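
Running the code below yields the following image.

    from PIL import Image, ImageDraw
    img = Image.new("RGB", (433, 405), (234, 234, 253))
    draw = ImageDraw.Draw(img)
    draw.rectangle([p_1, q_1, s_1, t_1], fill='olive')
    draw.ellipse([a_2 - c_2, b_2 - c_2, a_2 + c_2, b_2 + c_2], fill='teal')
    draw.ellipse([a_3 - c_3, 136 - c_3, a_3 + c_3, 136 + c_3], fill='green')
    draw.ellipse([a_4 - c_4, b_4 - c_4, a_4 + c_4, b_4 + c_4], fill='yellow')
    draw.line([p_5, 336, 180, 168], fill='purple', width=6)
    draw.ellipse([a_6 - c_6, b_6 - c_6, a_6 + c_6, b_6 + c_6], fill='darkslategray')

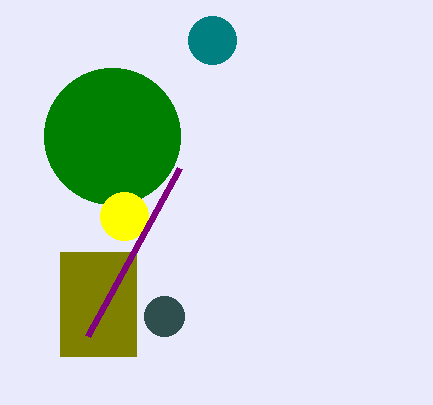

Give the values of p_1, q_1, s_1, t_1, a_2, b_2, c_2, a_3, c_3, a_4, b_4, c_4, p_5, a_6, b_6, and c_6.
p_1 = 60
q_1 = 252
s_1 = 136
t_1 = 356
a_2 = 212
b_2 = 40
c_2 = 24
a_3 = 112
c_3 = 68
a_4 = 124
b_4 = 216
c_4 = 24
p_5 = 88
a_6 = 164
b_6 = 316
c_6 = 20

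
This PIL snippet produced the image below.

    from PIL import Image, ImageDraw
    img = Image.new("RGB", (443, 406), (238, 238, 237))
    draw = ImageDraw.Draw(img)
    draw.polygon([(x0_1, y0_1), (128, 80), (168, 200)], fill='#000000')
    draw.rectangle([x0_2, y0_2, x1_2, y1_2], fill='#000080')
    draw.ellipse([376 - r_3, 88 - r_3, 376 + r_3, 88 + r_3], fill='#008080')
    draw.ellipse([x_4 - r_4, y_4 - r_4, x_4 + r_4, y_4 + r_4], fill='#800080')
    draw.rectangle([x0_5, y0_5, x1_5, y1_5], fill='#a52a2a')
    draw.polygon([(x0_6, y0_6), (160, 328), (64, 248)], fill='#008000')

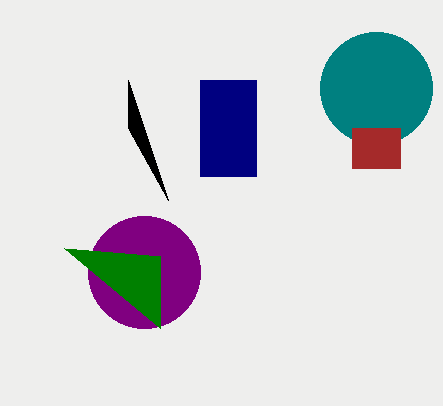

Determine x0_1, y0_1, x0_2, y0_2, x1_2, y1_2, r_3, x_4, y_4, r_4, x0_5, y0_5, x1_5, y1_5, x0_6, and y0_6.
x0_1 = 128, y0_1 = 128, x0_2 = 200, y0_2 = 80, x1_2 = 256, y1_2 = 176, r_3 = 56, x_4 = 144, y_4 = 272, r_4 = 56, x0_5 = 352, y0_5 = 128, x1_5 = 400, y1_5 = 168, x0_6 = 160, y0_6 = 256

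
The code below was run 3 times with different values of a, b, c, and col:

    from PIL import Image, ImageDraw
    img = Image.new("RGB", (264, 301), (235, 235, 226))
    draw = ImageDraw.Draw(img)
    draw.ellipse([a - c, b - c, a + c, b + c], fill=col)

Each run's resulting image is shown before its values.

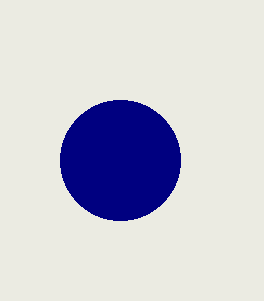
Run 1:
a = 120; b = 160; c = 60; col = 'navy'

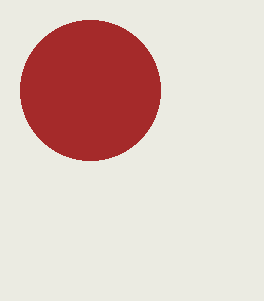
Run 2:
a = 90; b = 90; c = 70; col = 'brown'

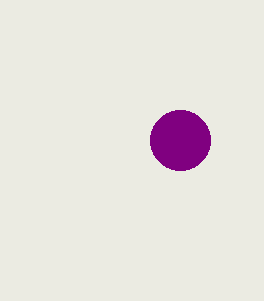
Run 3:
a = 180, b = 140, c = 30, col = 'purple'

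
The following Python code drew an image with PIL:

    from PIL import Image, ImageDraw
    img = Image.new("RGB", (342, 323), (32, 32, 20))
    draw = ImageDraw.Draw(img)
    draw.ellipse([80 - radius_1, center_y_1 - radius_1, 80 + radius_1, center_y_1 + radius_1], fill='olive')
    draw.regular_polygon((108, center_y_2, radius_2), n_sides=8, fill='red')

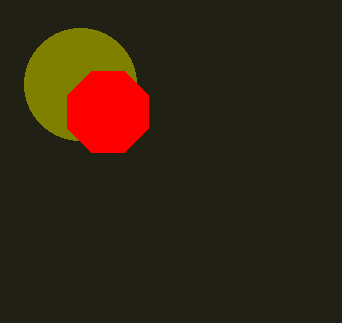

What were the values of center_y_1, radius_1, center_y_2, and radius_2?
center_y_1 = 84; radius_1 = 56; center_y_2 = 112; radius_2 = 44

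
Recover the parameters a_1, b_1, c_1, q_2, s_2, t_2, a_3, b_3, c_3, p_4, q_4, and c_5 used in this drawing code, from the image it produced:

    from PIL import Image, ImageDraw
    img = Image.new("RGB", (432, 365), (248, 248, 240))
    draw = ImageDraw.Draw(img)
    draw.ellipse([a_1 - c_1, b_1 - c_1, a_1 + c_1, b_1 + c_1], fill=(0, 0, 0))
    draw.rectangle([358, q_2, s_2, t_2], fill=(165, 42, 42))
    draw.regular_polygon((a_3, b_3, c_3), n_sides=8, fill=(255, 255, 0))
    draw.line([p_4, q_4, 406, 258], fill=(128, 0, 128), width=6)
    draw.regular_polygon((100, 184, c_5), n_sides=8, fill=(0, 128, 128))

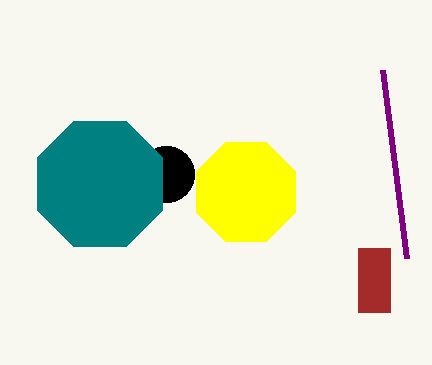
a_1 = 166; b_1 = 174; c_1 = 28; q_2 = 248; s_2 = 390; t_2 = 312; a_3 = 246; b_3 = 192; c_3 = 54; p_4 = 382; q_4 = 70; c_5 = 68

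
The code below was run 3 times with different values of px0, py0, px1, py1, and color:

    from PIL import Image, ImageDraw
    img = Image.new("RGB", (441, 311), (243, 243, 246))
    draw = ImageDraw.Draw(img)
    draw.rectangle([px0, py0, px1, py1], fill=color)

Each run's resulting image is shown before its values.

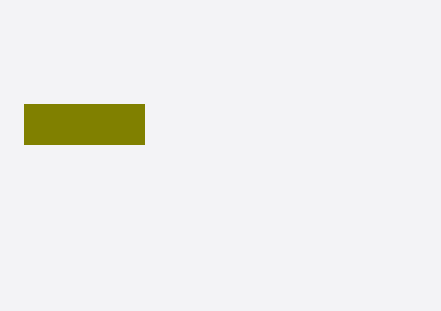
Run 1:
px0 = 24, py0 = 104, px1 = 144, py1 = 144, color = 'olive'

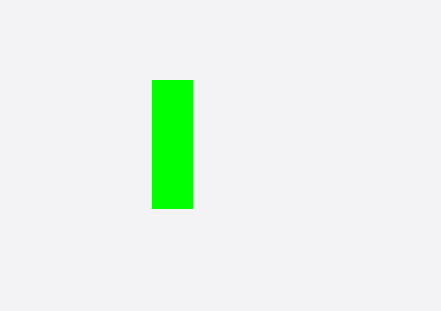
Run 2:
px0 = 152, py0 = 80, px1 = 192, py1 = 208, color = 'lime'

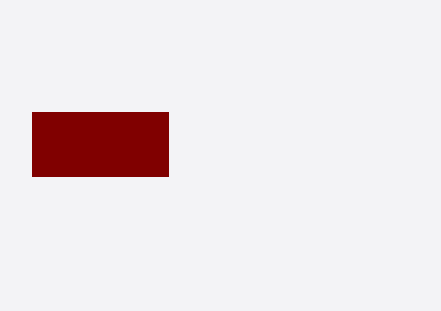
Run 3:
px0 = 32; py0 = 112; px1 = 168; py1 = 176; color = 'maroon'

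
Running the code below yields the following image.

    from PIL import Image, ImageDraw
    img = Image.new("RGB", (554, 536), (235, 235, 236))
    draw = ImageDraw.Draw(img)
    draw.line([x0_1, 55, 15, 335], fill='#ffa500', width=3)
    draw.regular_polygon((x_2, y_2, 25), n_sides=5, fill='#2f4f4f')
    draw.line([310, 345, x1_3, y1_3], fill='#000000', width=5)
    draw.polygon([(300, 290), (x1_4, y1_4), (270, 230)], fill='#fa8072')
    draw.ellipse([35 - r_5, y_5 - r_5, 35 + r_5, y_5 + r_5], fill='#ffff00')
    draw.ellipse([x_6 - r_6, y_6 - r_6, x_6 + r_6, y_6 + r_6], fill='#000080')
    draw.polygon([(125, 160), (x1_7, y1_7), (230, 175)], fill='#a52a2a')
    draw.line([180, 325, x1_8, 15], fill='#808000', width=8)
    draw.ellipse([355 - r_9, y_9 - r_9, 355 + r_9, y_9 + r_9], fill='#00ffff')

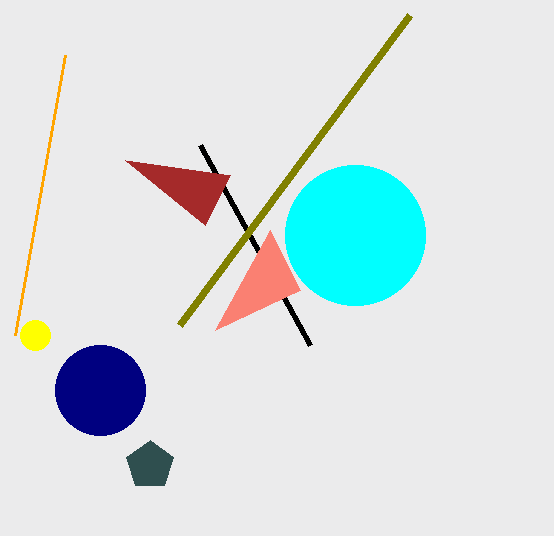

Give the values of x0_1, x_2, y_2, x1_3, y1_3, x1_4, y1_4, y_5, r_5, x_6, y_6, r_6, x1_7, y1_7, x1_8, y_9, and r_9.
x0_1 = 65, x_2 = 150, y_2 = 465, x1_3 = 200, y1_3 = 145, x1_4 = 215, y1_4 = 330, y_5 = 335, r_5 = 15, x_6 = 100, y_6 = 390, r_6 = 45, x1_7 = 205, y1_7 = 225, x1_8 = 410, y_9 = 235, r_9 = 70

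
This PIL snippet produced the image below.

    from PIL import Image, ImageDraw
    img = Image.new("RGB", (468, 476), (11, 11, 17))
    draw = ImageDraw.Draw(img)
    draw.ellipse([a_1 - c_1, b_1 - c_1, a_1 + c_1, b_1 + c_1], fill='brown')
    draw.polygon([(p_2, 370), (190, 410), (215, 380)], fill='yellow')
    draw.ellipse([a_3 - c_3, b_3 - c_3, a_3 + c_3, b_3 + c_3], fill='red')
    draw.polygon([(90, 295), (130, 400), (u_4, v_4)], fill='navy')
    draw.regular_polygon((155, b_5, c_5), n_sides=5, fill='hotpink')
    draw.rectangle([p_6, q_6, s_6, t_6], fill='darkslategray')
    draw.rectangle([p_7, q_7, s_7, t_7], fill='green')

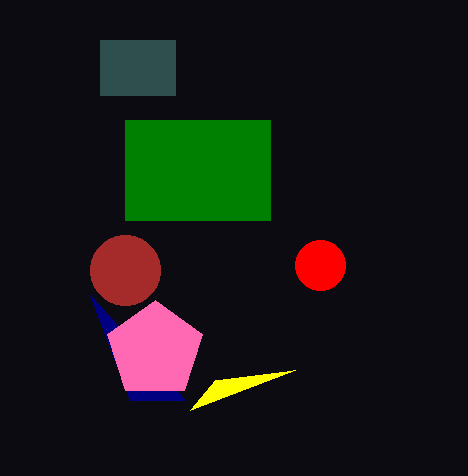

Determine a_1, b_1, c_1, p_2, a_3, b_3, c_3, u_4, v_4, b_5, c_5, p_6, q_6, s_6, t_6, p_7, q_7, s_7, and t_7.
a_1 = 125
b_1 = 270
c_1 = 35
p_2 = 295
a_3 = 320
b_3 = 265
c_3 = 25
u_4 = 185
v_4 = 400
b_5 = 350
c_5 = 50
p_6 = 100
q_6 = 40
s_6 = 175
t_6 = 95
p_7 = 125
q_7 = 120
s_7 = 270
t_7 = 220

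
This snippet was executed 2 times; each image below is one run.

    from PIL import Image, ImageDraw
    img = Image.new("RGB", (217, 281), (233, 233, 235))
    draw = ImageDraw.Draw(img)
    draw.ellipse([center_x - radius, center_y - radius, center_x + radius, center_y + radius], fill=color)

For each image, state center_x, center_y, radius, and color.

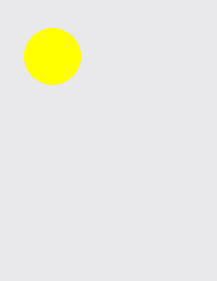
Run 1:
center_x = 52
center_y = 56
radius = 28
color = 'yellow'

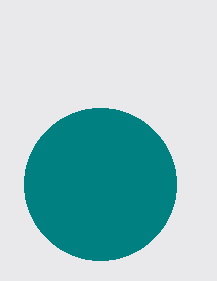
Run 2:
center_x = 100, center_y = 184, radius = 76, color = 'teal'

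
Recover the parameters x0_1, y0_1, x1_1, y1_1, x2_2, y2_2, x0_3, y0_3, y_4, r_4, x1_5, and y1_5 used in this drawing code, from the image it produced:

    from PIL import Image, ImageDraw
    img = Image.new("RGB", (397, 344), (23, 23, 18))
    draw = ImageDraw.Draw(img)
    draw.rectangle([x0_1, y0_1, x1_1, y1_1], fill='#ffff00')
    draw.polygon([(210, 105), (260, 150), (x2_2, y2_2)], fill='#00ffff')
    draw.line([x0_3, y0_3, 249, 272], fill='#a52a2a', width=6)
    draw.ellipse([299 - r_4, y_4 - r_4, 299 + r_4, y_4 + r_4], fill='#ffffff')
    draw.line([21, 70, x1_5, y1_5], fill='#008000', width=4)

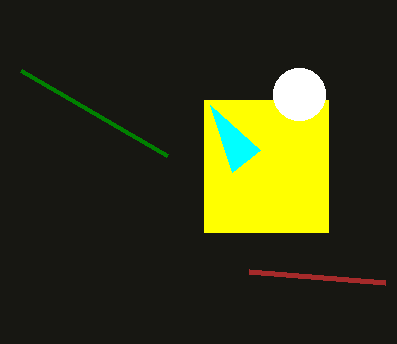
x0_1 = 204
y0_1 = 100
x1_1 = 328
y1_1 = 232
x2_2 = 232
y2_2 = 172
x0_3 = 385
y0_3 = 283
y_4 = 94
r_4 = 26
x1_5 = 167
y1_5 = 155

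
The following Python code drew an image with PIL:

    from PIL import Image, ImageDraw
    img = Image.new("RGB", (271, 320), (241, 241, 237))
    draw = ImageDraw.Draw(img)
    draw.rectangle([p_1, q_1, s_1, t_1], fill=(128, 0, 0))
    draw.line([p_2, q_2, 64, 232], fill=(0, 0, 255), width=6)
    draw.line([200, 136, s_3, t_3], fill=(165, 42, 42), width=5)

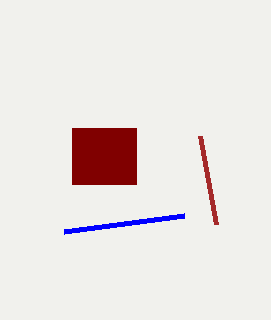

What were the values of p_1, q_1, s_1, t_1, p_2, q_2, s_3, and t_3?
p_1 = 72
q_1 = 128
s_1 = 136
t_1 = 184
p_2 = 184
q_2 = 216
s_3 = 216
t_3 = 224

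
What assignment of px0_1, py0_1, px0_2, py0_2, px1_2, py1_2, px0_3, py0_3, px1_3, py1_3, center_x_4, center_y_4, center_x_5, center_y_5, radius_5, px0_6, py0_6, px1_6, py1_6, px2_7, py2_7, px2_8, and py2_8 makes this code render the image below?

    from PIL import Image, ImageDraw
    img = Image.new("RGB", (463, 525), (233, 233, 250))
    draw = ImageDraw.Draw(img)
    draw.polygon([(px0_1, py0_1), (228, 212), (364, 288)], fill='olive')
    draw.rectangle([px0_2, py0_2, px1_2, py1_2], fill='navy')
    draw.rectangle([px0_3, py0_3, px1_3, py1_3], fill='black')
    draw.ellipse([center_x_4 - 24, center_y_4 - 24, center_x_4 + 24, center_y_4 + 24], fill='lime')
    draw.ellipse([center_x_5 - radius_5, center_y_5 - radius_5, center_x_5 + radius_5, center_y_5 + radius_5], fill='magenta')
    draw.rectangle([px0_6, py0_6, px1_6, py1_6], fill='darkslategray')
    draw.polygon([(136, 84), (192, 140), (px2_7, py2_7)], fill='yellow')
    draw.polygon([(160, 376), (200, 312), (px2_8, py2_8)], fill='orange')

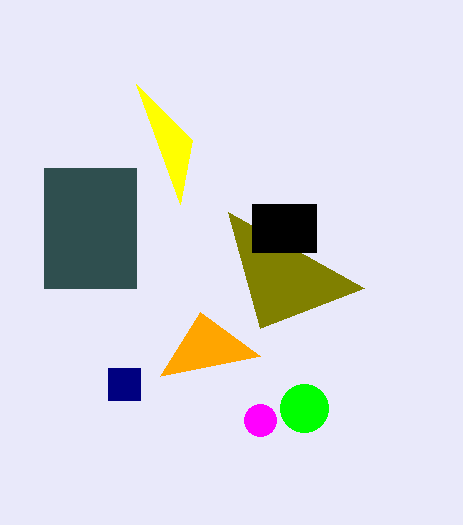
px0_1 = 260
py0_1 = 328
px0_2 = 108
py0_2 = 368
px1_2 = 140
py1_2 = 400
px0_3 = 252
py0_3 = 204
px1_3 = 316
py1_3 = 252
center_x_4 = 304
center_y_4 = 408
center_x_5 = 260
center_y_5 = 420
radius_5 = 16
px0_6 = 44
py0_6 = 168
px1_6 = 136
py1_6 = 288
px2_7 = 180
py2_7 = 204
px2_8 = 260
py2_8 = 356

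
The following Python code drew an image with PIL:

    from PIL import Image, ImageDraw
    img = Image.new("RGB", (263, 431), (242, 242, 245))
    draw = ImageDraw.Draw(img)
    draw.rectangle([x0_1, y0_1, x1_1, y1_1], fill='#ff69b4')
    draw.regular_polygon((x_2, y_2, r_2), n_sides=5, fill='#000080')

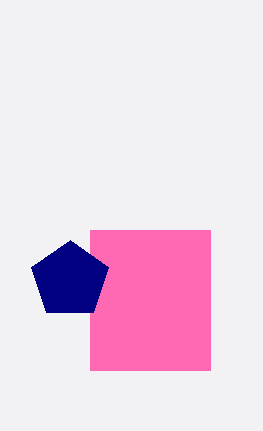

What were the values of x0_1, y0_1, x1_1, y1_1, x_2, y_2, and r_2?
x0_1 = 90; y0_1 = 230; x1_1 = 210; y1_1 = 370; x_2 = 70; y_2 = 280; r_2 = 40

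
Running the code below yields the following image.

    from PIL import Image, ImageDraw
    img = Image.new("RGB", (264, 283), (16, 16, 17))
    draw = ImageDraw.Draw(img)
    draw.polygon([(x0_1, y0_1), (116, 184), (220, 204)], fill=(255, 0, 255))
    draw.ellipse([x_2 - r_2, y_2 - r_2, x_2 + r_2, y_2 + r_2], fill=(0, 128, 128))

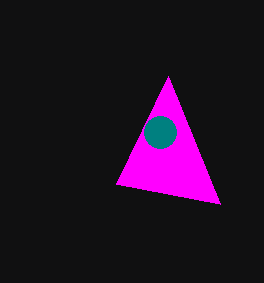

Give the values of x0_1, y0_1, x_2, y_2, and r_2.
x0_1 = 168; y0_1 = 76; x_2 = 160; y_2 = 132; r_2 = 16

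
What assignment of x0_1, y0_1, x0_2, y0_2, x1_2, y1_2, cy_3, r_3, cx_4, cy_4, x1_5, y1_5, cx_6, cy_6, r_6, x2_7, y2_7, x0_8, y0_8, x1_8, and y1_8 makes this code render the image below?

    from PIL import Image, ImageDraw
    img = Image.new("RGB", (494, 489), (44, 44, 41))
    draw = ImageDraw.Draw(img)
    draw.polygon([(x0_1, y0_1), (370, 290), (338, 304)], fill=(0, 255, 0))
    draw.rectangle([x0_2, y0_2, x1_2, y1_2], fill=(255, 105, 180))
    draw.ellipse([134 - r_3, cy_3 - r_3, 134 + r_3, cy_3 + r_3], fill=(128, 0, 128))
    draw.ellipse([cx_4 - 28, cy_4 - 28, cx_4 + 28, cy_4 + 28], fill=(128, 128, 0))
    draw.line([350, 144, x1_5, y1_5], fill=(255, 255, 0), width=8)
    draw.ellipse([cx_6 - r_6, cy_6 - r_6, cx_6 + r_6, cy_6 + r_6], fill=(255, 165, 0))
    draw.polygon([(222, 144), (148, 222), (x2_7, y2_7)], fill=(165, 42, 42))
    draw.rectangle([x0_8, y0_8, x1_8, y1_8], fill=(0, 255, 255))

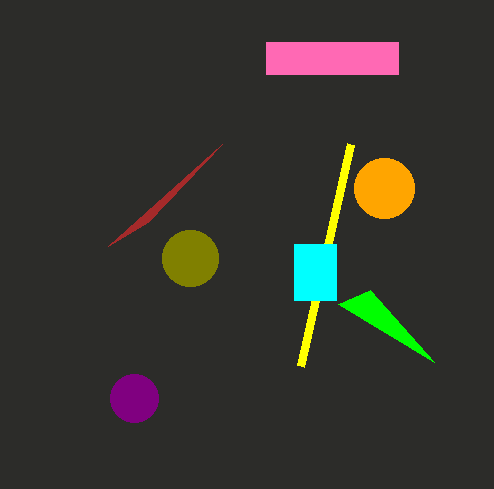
x0_1 = 434, y0_1 = 362, x0_2 = 266, y0_2 = 42, x1_2 = 398, y1_2 = 74, cy_3 = 398, r_3 = 24, cx_4 = 190, cy_4 = 258, x1_5 = 300, y1_5 = 366, cx_6 = 384, cy_6 = 188, r_6 = 30, x2_7 = 108, y2_7 = 246, x0_8 = 294, y0_8 = 244, x1_8 = 336, y1_8 = 300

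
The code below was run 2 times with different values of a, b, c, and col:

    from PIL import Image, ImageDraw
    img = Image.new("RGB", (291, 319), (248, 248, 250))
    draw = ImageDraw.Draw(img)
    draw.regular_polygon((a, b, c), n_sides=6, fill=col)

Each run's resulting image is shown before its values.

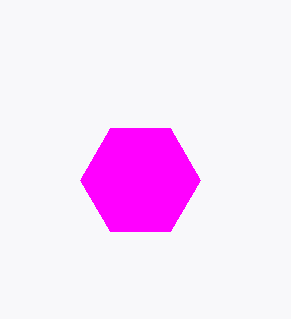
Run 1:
a = 140
b = 180
c = 60
col = 'magenta'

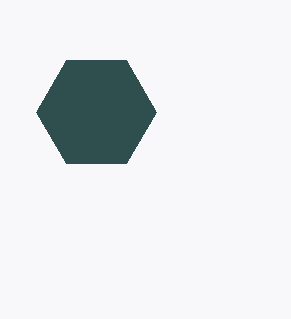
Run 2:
a = 96
b = 112
c = 60
col = 'darkslategray'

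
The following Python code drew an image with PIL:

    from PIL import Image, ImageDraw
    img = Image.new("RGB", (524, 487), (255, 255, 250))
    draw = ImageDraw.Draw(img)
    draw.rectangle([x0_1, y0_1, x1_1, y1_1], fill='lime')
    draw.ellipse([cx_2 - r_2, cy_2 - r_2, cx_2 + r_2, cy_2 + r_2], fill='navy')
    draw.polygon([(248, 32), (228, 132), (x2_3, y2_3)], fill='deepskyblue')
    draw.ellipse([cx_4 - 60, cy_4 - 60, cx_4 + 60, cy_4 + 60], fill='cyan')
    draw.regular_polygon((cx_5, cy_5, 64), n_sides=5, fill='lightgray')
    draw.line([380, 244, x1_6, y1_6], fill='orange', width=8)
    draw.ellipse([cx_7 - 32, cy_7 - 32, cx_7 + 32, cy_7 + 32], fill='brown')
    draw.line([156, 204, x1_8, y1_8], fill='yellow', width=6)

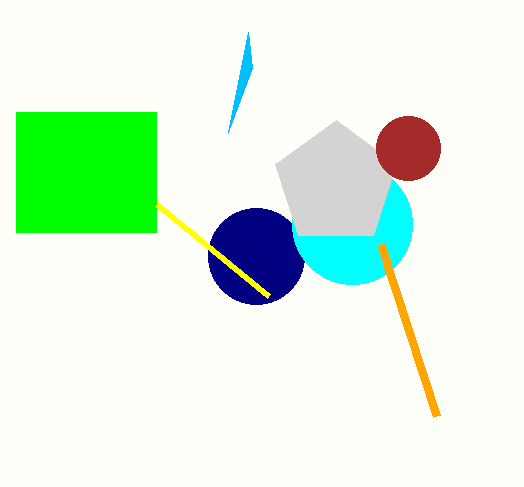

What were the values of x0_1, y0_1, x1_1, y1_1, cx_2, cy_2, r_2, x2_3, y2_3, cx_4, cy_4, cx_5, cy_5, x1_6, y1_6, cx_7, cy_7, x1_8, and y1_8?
x0_1 = 16; y0_1 = 112; x1_1 = 156; y1_1 = 232; cx_2 = 256; cy_2 = 256; r_2 = 48; x2_3 = 252; y2_3 = 68; cx_4 = 352; cy_4 = 224; cx_5 = 336; cy_5 = 184; x1_6 = 436; y1_6 = 416; cx_7 = 408; cy_7 = 148; x1_8 = 268; y1_8 = 296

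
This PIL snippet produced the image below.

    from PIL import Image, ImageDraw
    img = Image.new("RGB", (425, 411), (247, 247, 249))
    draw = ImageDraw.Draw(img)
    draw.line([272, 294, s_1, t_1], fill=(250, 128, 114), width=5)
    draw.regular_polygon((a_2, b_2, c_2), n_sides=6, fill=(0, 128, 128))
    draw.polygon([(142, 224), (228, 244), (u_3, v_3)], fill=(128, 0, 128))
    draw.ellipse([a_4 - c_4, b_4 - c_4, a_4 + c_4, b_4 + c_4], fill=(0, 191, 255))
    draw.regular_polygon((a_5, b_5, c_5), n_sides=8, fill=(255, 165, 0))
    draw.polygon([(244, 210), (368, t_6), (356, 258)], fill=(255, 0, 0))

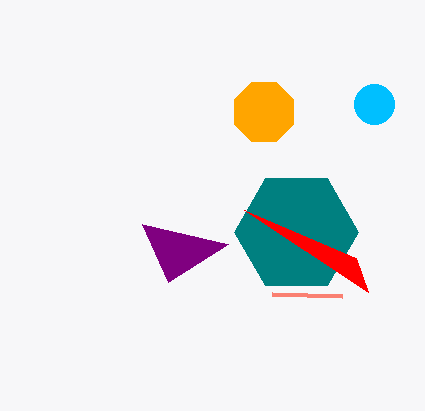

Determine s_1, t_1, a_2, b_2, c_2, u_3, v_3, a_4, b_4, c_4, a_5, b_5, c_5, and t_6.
s_1 = 342, t_1 = 296, a_2 = 296, b_2 = 232, c_2 = 62, u_3 = 168, v_3 = 282, a_4 = 374, b_4 = 104, c_4 = 20, a_5 = 264, b_5 = 112, c_5 = 32, t_6 = 292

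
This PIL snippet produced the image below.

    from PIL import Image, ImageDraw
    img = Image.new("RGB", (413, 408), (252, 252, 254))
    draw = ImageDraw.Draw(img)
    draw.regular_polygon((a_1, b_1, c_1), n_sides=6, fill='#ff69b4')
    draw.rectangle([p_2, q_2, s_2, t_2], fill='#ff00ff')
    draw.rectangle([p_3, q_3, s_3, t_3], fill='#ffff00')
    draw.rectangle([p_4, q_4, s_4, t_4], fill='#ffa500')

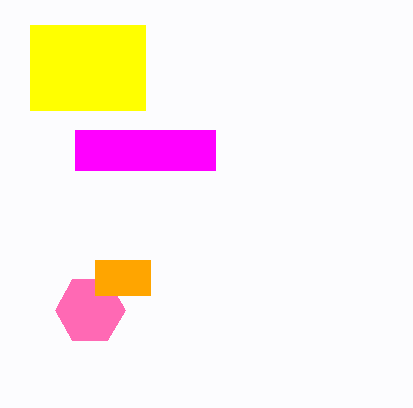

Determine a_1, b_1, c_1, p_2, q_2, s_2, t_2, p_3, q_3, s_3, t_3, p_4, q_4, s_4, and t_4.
a_1 = 90, b_1 = 310, c_1 = 35, p_2 = 75, q_2 = 130, s_2 = 215, t_2 = 170, p_3 = 30, q_3 = 25, s_3 = 145, t_3 = 110, p_4 = 95, q_4 = 260, s_4 = 150, t_4 = 295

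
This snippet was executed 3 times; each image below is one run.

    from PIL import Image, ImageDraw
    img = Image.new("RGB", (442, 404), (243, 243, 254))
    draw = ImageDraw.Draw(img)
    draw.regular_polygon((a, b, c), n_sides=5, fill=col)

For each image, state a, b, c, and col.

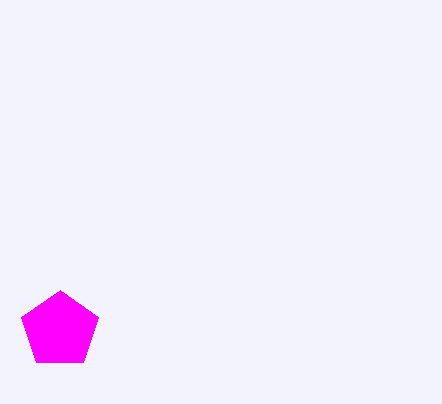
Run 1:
a = 60
b = 330
c = 40
col = 'magenta'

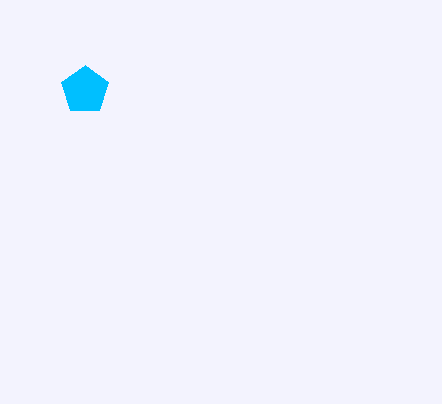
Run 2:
a = 85
b = 90
c = 25
col = 'deepskyblue'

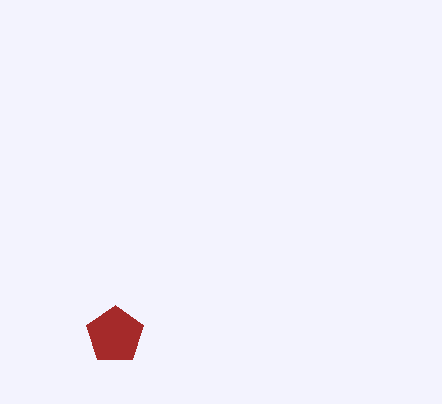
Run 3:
a = 115, b = 335, c = 30, col = 'brown'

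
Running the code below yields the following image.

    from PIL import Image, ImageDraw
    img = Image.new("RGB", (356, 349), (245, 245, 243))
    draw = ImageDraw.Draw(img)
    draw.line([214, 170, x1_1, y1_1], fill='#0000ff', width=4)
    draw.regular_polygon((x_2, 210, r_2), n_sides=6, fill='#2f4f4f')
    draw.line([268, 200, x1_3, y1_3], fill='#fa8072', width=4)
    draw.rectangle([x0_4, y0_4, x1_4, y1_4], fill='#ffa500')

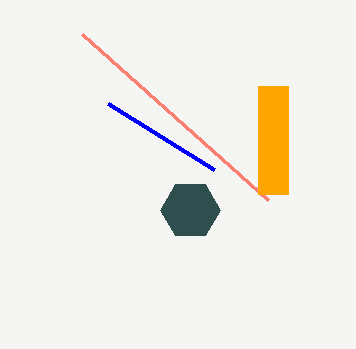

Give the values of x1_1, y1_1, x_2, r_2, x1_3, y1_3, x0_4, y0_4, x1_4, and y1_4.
x1_1 = 108; y1_1 = 104; x_2 = 190; r_2 = 30; x1_3 = 82; y1_3 = 34; x0_4 = 258; y0_4 = 86; x1_4 = 288; y1_4 = 194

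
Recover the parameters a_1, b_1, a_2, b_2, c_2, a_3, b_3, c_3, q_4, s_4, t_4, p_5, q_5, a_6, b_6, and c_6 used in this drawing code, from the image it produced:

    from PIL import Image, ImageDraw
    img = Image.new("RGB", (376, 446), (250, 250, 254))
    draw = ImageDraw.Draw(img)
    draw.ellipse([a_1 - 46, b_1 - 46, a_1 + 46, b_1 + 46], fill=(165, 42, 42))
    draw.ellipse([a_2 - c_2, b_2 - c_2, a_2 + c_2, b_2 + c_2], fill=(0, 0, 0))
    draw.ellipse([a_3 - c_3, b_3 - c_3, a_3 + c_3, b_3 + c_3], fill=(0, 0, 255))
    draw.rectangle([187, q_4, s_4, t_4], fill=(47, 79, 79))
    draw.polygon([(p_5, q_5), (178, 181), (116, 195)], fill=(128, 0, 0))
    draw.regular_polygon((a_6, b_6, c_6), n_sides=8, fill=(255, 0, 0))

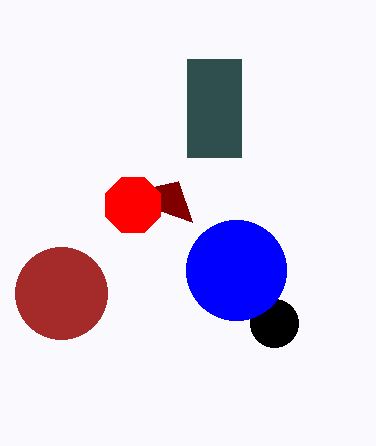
a_1 = 61
b_1 = 293
a_2 = 274
b_2 = 323
c_2 = 24
a_3 = 236
b_3 = 270
c_3 = 50
q_4 = 59
s_4 = 241
t_4 = 157
p_5 = 192
q_5 = 222
a_6 = 133
b_6 = 205
c_6 = 30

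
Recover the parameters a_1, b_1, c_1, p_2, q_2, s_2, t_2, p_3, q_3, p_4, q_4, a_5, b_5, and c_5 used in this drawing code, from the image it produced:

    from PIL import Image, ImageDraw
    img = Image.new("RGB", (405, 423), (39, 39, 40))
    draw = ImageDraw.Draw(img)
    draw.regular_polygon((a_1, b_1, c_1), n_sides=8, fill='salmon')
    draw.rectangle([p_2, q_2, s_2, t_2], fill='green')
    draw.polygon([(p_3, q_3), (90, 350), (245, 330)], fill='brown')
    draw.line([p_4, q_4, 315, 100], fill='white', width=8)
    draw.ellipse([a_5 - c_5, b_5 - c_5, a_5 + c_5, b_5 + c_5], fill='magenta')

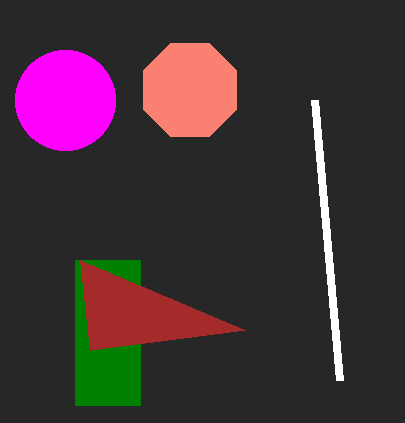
a_1 = 190; b_1 = 90; c_1 = 50; p_2 = 75; q_2 = 260; s_2 = 140; t_2 = 405; p_3 = 80; q_3 = 260; p_4 = 340; q_4 = 380; a_5 = 65; b_5 = 100; c_5 = 50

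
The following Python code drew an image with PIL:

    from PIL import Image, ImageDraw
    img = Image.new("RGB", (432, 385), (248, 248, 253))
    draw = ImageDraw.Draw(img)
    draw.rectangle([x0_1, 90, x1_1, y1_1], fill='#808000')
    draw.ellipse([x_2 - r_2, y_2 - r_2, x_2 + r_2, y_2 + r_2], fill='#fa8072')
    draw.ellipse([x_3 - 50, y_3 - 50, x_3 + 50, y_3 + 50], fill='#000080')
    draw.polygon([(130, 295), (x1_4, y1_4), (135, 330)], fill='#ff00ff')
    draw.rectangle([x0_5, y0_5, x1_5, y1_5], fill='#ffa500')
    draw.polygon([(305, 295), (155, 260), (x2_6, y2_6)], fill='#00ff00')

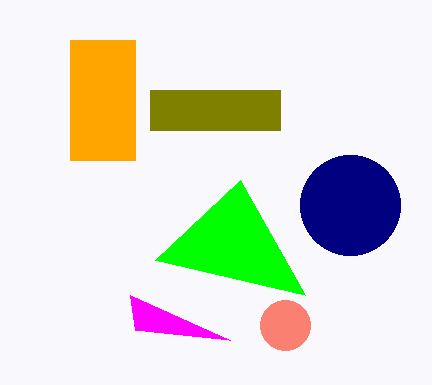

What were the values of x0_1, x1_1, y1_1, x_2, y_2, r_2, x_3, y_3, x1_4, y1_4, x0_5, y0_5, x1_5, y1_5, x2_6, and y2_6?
x0_1 = 150
x1_1 = 280
y1_1 = 130
x_2 = 285
y_2 = 325
r_2 = 25
x_3 = 350
y_3 = 205
x1_4 = 230
y1_4 = 340
x0_5 = 70
y0_5 = 40
x1_5 = 135
y1_5 = 160
x2_6 = 240
y2_6 = 180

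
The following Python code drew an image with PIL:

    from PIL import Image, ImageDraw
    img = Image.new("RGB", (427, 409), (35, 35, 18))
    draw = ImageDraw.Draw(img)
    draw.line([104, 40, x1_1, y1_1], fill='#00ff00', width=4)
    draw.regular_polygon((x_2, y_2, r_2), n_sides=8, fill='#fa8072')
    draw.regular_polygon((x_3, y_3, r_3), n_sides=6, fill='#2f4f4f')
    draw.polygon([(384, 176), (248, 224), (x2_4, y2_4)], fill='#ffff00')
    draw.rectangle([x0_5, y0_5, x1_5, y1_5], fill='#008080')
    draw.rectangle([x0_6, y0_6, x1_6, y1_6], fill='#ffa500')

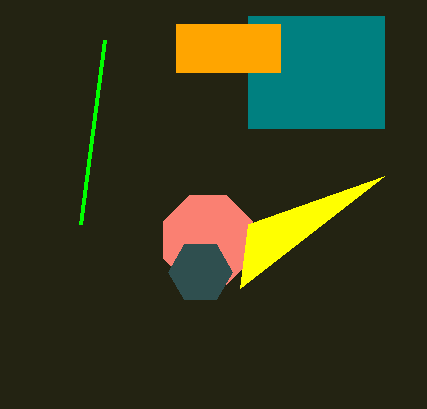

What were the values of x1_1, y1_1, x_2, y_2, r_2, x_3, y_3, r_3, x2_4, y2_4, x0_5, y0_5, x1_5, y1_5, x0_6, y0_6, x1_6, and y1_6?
x1_1 = 80, y1_1 = 224, x_2 = 208, y_2 = 240, r_2 = 48, x_3 = 200, y_3 = 272, r_3 = 32, x2_4 = 240, y2_4 = 288, x0_5 = 248, y0_5 = 16, x1_5 = 384, y1_5 = 128, x0_6 = 176, y0_6 = 24, x1_6 = 280, y1_6 = 72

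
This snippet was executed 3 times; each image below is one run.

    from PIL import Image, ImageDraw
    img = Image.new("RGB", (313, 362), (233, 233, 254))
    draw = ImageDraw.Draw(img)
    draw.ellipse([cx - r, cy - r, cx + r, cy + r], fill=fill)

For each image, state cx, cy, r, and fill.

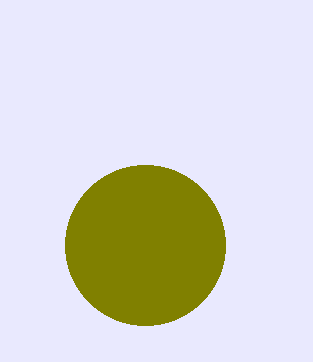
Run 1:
cx = 145
cy = 245
r = 80
fill = 'olive'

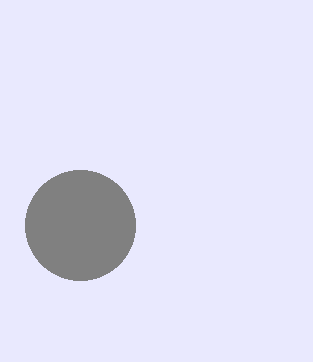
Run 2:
cx = 80
cy = 225
r = 55
fill = 'gray'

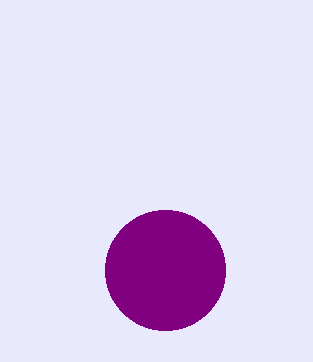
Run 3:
cx = 165; cy = 270; r = 60; fill = 'purple'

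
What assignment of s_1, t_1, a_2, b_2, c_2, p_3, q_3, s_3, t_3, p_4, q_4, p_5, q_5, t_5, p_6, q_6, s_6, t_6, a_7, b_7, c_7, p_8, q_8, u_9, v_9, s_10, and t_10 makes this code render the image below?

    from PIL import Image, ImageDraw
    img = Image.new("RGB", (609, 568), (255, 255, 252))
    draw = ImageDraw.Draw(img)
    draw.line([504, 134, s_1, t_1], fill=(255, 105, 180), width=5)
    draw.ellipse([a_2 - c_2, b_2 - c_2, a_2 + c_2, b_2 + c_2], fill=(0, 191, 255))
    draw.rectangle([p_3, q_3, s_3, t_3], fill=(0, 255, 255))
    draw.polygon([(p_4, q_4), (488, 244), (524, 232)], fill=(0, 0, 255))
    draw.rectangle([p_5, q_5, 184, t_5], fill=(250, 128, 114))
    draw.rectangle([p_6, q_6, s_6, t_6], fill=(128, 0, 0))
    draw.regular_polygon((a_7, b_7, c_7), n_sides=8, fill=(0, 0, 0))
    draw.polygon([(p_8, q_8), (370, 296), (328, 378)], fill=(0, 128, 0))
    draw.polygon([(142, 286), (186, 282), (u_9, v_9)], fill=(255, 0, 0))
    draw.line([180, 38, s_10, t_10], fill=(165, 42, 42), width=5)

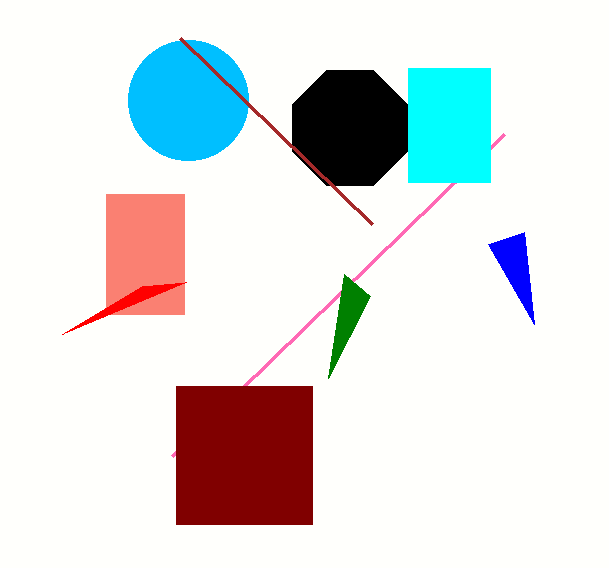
s_1 = 172; t_1 = 456; a_2 = 188; b_2 = 100; c_2 = 60; p_3 = 408; q_3 = 68; s_3 = 490; t_3 = 182; p_4 = 534; q_4 = 324; p_5 = 106; q_5 = 194; t_5 = 314; p_6 = 176; q_6 = 386; s_6 = 312; t_6 = 524; a_7 = 350; b_7 = 128; c_7 = 62; p_8 = 344; q_8 = 274; u_9 = 62; v_9 = 334; s_10 = 372; t_10 = 224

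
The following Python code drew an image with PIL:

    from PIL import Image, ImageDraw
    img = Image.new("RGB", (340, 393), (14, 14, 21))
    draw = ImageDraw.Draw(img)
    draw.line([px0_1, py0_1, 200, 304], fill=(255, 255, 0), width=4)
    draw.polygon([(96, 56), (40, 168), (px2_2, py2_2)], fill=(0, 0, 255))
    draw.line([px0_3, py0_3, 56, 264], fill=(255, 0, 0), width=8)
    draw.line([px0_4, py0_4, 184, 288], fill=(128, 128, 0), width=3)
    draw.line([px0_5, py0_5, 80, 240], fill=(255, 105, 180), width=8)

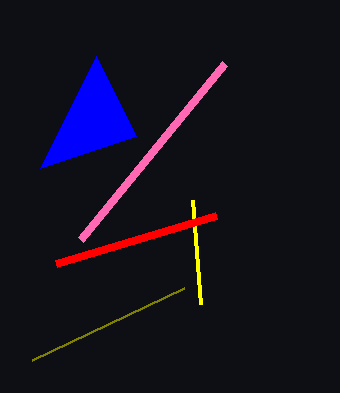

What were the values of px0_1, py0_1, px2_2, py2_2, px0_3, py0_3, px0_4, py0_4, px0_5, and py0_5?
px0_1 = 192; py0_1 = 200; px2_2 = 136; py2_2 = 136; px0_3 = 216; py0_3 = 216; px0_4 = 32; py0_4 = 360; px0_5 = 224; py0_5 = 64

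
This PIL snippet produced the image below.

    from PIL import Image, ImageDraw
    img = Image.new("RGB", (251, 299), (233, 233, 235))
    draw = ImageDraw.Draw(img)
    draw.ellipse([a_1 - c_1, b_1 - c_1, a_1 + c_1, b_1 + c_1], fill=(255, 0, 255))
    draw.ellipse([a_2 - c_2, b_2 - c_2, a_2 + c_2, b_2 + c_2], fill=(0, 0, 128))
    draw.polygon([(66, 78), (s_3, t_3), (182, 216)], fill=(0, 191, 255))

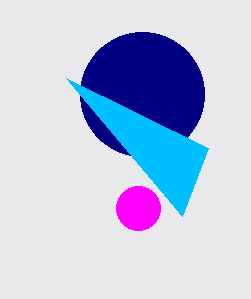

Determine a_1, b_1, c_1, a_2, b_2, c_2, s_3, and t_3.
a_1 = 138, b_1 = 208, c_1 = 22, a_2 = 142, b_2 = 94, c_2 = 62, s_3 = 208, t_3 = 148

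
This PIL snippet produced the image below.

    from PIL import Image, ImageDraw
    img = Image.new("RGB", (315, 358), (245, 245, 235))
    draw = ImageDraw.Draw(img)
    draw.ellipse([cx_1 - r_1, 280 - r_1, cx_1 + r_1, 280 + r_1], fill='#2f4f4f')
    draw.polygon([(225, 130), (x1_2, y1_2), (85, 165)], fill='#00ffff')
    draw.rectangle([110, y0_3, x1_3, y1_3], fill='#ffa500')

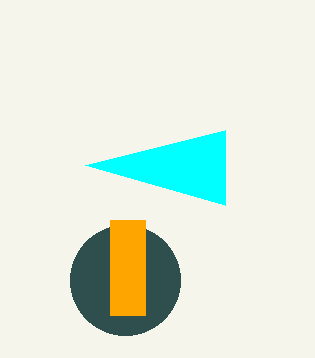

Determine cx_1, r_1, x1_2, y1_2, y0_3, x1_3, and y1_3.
cx_1 = 125, r_1 = 55, x1_2 = 225, y1_2 = 205, y0_3 = 220, x1_3 = 145, y1_3 = 315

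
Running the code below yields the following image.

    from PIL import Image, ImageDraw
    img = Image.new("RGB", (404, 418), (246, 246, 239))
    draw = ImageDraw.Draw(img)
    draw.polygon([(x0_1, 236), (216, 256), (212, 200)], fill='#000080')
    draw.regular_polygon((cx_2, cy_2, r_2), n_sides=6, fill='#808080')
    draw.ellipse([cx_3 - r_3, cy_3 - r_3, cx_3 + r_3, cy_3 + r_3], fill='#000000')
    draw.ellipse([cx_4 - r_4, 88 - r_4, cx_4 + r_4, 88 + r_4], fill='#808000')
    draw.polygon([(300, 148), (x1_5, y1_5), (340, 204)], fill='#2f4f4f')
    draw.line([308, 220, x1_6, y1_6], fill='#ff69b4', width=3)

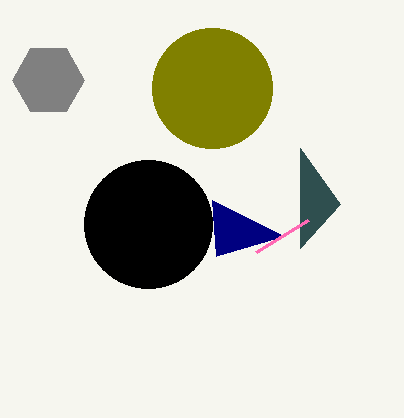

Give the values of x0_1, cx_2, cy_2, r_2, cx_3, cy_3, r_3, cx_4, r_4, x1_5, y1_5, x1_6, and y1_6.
x0_1 = 284; cx_2 = 48; cy_2 = 80; r_2 = 36; cx_3 = 148; cy_3 = 224; r_3 = 64; cx_4 = 212; r_4 = 60; x1_5 = 300; y1_5 = 248; x1_6 = 256; y1_6 = 252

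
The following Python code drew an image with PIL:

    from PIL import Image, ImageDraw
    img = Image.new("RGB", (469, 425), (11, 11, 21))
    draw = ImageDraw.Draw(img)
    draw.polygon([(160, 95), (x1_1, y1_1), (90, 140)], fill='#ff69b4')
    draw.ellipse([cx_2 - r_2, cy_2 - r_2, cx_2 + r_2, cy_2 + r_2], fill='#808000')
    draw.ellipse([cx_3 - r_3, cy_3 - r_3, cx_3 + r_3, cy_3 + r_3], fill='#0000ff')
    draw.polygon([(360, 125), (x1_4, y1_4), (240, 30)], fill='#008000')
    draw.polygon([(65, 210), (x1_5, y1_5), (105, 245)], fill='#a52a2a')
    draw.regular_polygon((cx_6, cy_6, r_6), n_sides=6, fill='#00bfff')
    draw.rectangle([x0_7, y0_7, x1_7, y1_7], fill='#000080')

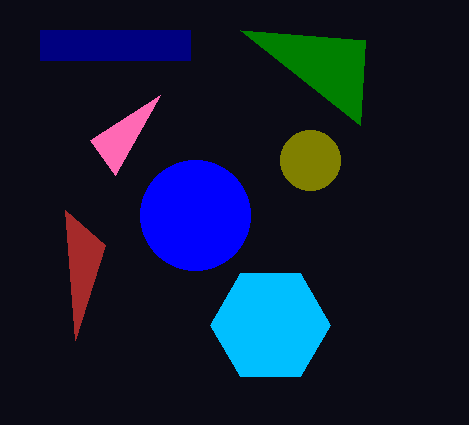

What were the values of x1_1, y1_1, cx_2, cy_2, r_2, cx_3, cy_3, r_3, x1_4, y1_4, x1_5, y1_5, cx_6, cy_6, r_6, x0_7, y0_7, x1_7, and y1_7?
x1_1 = 115
y1_1 = 175
cx_2 = 310
cy_2 = 160
r_2 = 30
cx_3 = 195
cy_3 = 215
r_3 = 55
x1_4 = 365
y1_4 = 40
x1_5 = 75
y1_5 = 340
cx_6 = 270
cy_6 = 325
r_6 = 60
x0_7 = 40
y0_7 = 30
x1_7 = 190
y1_7 = 60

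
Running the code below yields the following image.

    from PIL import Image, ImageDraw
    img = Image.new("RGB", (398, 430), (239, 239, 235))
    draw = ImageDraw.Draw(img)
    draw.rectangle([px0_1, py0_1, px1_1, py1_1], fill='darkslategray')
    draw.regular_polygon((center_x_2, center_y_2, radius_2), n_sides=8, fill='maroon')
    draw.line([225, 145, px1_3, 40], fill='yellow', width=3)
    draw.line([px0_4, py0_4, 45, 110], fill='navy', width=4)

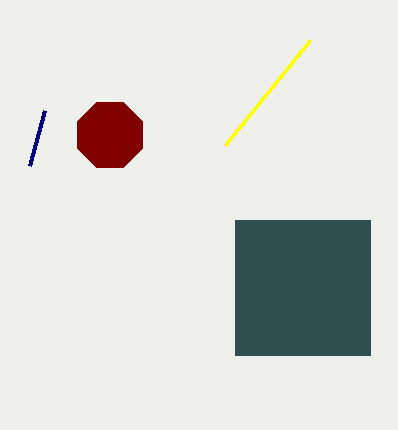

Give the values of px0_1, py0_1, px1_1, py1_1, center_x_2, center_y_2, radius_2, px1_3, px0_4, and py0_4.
px0_1 = 235
py0_1 = 220
px1_1 = 370
py1_1 = 355
center_x_2 = 110
center_y_2 = 135
radius_2 = 35
px1_3 = 310
px0_4 = 30
py0_4 = 165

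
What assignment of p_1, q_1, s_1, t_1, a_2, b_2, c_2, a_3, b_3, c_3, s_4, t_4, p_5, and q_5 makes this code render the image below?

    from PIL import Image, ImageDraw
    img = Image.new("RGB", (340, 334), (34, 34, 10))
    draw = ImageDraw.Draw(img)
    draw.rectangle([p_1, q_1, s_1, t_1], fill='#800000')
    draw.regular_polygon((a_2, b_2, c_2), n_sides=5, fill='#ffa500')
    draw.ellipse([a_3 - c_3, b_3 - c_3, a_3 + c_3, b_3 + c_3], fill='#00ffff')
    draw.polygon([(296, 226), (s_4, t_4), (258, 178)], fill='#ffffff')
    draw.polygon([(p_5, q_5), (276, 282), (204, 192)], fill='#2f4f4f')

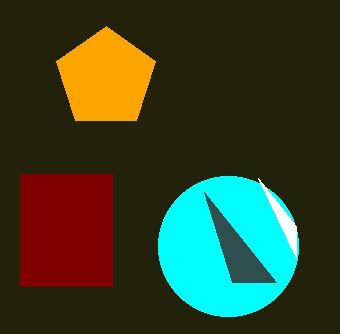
p_1 = 20; q_1 = 174; s_1 = 112; t_1 = 286; a_2 = 106; b_2 = 78; c_2 = 52; a_3 = 228; b_3 = 246; c_3 = 70; s_4 = 296; t_4 = 258; p_5 = 232; q_5 = 282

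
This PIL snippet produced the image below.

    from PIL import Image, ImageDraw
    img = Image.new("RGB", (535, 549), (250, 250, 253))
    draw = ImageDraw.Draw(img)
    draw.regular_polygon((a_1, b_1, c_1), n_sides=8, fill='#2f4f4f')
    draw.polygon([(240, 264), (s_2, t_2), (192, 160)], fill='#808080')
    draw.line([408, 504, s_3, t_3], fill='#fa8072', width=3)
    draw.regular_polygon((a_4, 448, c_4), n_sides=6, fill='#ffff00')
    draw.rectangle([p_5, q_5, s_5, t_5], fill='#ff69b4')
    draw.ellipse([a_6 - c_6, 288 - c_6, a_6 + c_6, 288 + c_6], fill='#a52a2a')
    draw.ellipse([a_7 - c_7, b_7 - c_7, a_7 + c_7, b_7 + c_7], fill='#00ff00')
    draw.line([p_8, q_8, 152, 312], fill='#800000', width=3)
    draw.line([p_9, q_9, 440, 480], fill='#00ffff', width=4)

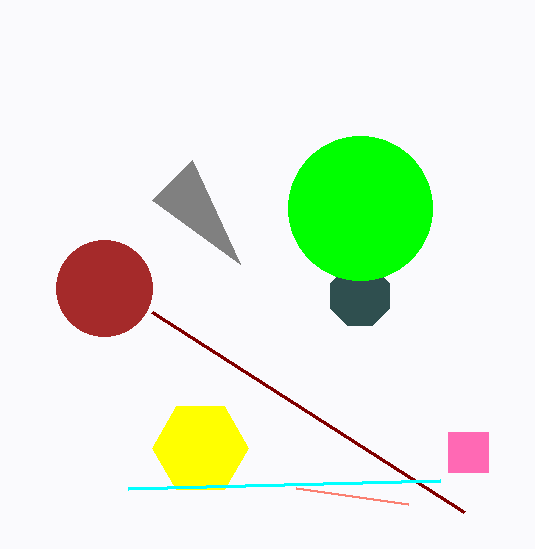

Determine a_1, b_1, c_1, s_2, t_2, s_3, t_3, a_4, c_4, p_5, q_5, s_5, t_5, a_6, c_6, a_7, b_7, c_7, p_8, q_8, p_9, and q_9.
a_1 = 360; b_1 = 296; c_1 = 32; s_2 = 152; t_2 = 200; s_3 = 296; t_3 = 488; a_4 = 200; c_4 = 48; p_5 = 448; q_5 = 432; s_5 = 488; t_5 = 472; a_6 = 104; c_6 = 48; a_7 = 360; b_7 = 208; c_7 = 72; p_8 = 464; q_8 = 512; p_9 = 128; q_9 = 488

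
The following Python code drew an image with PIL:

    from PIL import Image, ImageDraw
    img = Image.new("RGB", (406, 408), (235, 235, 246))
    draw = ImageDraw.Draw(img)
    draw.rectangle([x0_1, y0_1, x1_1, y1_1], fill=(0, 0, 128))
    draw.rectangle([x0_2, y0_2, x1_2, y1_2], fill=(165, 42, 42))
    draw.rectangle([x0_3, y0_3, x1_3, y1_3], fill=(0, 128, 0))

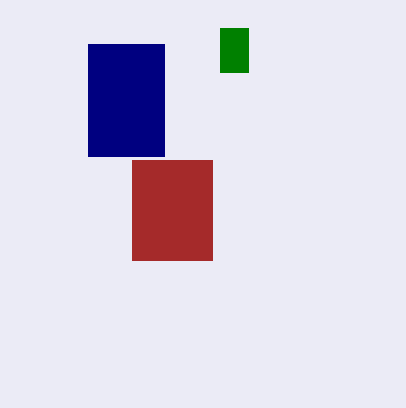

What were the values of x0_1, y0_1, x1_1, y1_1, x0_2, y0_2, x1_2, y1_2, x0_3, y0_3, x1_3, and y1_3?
x0_1 = 88; y0_1 = 44; x1_1 = 164; y1_1 = 156; x0_2 = 132; y0_2 = 160; x1_2 = 212; y1_2 = 260; x0_3 = 220; y0_3 = 28; x1_3 = 248; y1_3 = 72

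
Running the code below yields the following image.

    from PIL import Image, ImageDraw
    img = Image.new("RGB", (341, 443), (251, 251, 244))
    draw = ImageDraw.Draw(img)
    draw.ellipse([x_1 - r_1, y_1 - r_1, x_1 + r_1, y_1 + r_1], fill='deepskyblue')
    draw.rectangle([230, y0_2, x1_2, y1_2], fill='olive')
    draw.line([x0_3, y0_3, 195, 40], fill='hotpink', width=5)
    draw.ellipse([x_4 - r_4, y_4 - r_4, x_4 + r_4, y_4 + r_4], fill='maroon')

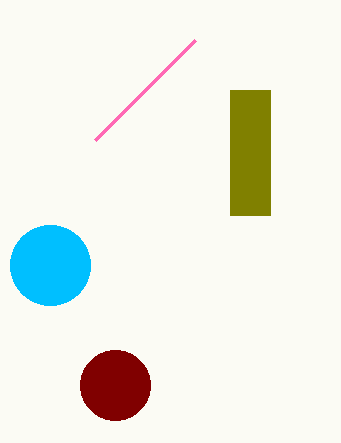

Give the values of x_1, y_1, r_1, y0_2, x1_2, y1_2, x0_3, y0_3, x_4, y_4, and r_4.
x_1 = 50, y_1 = 265, r_1 = 40, y0_2 = 90, x1_2 = 270, y1_2 = 215, x0_3 = 95, y0_3 = 140, x_4 = 115, y_4 = 385, r_4 = 35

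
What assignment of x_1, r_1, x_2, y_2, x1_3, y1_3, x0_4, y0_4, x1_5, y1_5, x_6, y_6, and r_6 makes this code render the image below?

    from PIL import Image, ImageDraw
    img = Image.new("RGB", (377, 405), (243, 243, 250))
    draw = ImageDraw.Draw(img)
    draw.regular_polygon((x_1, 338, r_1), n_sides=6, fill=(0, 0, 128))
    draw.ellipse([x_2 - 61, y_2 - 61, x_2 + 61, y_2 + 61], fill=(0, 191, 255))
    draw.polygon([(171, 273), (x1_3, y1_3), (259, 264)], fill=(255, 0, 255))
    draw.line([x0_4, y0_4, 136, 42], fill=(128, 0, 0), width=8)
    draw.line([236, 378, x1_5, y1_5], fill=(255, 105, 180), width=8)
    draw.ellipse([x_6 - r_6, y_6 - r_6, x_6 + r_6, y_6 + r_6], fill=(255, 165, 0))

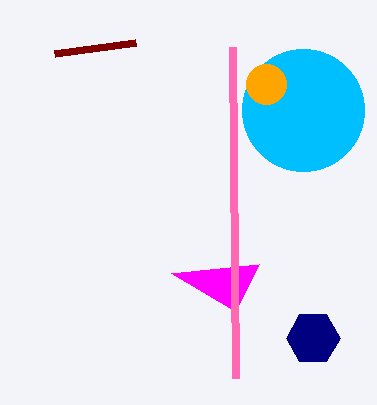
x_1 = 313, r_1 = 27, x_2 = 303, y_2 = 110, x1_3 = 235, y1_3 = 311, x0_4 = 55, y0_4 = 53, x1_5 = 233, y1_5 = 47, x_6 = 266, y_6 = 84, r_6 = 20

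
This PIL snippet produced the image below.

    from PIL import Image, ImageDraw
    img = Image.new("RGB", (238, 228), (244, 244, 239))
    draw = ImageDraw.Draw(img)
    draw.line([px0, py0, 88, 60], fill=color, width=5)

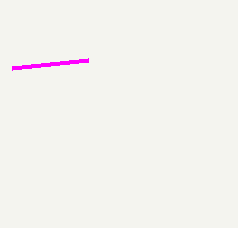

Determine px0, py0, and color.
px0 = 12
py0 = 68
color = 'magenta'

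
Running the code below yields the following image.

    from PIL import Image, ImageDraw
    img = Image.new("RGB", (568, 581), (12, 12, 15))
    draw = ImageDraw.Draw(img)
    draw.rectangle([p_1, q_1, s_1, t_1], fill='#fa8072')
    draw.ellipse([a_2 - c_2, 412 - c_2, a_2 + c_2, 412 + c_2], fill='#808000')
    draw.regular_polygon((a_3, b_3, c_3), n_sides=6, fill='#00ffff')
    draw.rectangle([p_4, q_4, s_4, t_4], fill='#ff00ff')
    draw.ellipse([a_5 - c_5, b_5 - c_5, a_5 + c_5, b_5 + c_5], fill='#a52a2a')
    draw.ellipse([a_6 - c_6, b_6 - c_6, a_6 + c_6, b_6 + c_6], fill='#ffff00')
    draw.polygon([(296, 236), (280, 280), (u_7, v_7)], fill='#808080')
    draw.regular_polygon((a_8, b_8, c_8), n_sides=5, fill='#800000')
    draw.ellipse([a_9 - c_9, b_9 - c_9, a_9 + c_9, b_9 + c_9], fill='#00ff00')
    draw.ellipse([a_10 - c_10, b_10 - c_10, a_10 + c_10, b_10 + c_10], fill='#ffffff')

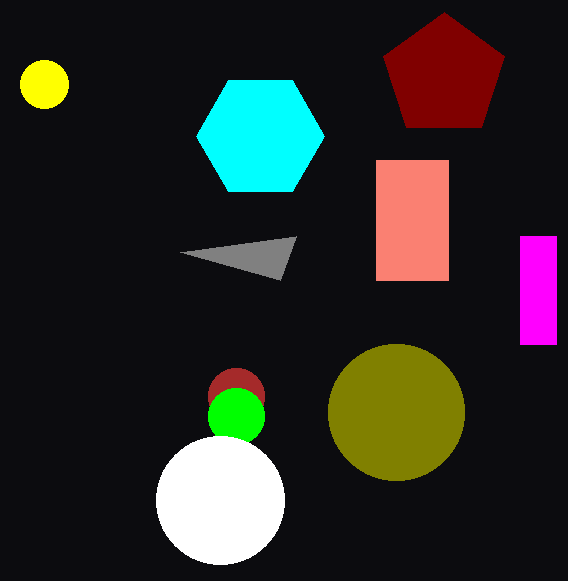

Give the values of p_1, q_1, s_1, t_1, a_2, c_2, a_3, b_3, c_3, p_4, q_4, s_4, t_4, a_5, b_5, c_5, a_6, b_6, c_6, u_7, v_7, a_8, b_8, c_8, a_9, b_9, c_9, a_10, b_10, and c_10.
p_1 = 376
q_1 = 160
s_1 = 448
t_1 = 280
a_2 = 396
c_2 = 68
a_3 = 260
b_3 = 136
c_3 = 64
p_4 = 520
q_4 = 236
s_4 = 556
t_4 = 344
a_5 = 236
b_5 = 396
c_5 = 28
a_6 = 44
b_6 = 84
c_6 = 24
u_7 = 180
v_7 = 252
a_8 = 444
b_8 = 76
c_8 = 64
a_9 = 236
b_9 = 416
c_9 = 28
a_10 = 220
b_10 = 500
c_10 = 64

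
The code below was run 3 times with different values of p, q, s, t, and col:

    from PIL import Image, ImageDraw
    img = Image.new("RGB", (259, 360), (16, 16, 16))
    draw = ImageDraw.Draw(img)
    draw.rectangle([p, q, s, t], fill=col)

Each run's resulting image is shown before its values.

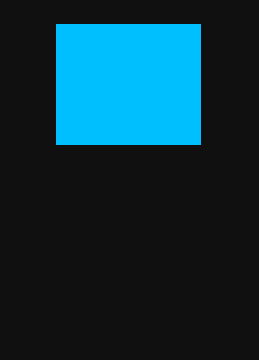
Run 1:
p = 56, q = 24, s = 200, t = 144, col = 'deepskyblue'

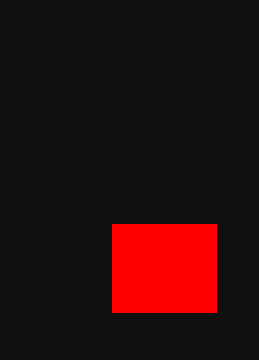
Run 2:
p = 112; q = 224; s = 216; t = 312; col = 'red'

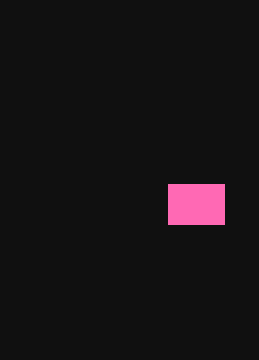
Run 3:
p = 168
q = 184
s = 224
t = 224
col = 'hotpink'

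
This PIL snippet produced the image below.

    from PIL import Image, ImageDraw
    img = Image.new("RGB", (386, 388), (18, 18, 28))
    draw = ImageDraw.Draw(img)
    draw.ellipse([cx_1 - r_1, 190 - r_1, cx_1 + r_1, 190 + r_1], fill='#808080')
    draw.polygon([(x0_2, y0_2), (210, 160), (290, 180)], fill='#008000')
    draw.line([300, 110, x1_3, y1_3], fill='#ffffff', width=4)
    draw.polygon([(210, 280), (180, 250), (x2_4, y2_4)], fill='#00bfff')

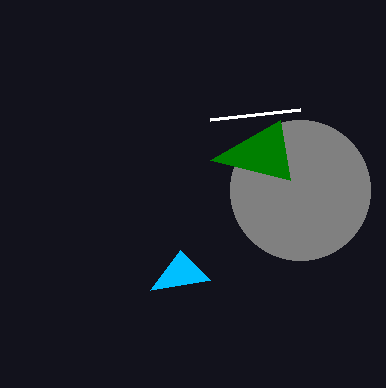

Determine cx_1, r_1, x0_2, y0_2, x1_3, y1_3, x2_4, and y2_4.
cx_1 = 300; r_1 = 70; x0_2 = 280; y0_2 = 120; x1_3 = 210; y1_3 = 120; x2_4 = 150; y2_4 = 290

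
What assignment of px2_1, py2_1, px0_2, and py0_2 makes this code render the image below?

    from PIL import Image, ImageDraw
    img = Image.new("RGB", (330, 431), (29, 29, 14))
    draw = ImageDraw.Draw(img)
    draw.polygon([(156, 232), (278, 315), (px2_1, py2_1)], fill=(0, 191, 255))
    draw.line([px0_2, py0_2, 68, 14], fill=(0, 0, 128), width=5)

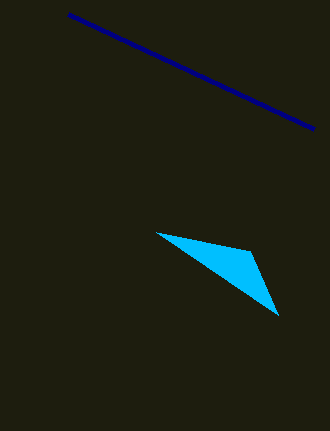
px2_1 = 250
py2_1 = 251
px0_2 = 314
py0_2 = 129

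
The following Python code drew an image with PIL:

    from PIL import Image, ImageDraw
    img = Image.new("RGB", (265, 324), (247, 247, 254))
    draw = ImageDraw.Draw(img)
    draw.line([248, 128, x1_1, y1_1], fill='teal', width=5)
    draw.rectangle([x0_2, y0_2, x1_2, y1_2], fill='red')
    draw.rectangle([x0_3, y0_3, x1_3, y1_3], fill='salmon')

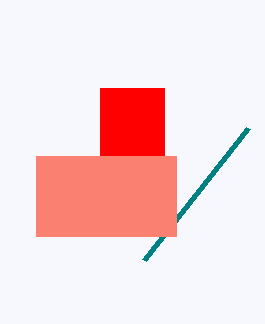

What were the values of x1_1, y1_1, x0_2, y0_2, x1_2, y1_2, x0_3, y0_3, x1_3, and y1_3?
x1_1 = 144; y1_1 = 260; x0_2 = 100; y0_2 = 88; x1_2 = 164; y1_2 = 156; x0_3 = 36; y0_3 = 156; x1_3 = 176; y1_3 = 236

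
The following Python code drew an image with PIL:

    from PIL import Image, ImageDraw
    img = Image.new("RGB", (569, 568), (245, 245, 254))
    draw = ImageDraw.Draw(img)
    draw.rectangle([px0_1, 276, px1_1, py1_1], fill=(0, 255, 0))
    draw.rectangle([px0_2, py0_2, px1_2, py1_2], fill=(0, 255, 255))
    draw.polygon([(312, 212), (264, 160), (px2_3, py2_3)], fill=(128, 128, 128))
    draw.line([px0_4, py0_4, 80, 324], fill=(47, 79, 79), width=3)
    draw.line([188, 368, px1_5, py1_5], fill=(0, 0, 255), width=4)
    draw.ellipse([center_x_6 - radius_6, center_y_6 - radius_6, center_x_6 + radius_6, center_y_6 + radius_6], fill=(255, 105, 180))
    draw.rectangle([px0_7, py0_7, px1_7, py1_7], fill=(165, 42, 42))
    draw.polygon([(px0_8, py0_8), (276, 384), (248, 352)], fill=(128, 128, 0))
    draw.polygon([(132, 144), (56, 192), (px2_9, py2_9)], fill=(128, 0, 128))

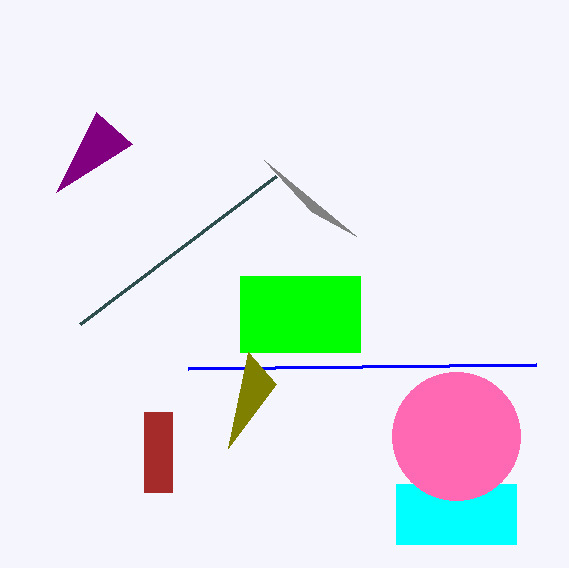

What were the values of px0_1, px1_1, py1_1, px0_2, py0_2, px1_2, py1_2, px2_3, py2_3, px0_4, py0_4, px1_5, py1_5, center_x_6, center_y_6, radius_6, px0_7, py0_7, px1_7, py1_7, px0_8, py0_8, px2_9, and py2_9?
px0_1 = 240, px1_1 = 360, py1_1 = 352, px0_2 = 396, py0_2 = 484, px1_2 = 516, py1_2 = 544, px2_3 = 356, py2_3 = 236, px0_4 = 276, py0_4 = 176, px1_5 = 536, py1_5 = 364, center_x_6 = 456, center_y_6 = 436, radius_6 = 64, px0_7 = 144, py0_7 = 412, px1_7 = 172, py1_7 = 492, px0_8 = 228, py0_8 = 448, px2_9 = 96, py2_9 = 112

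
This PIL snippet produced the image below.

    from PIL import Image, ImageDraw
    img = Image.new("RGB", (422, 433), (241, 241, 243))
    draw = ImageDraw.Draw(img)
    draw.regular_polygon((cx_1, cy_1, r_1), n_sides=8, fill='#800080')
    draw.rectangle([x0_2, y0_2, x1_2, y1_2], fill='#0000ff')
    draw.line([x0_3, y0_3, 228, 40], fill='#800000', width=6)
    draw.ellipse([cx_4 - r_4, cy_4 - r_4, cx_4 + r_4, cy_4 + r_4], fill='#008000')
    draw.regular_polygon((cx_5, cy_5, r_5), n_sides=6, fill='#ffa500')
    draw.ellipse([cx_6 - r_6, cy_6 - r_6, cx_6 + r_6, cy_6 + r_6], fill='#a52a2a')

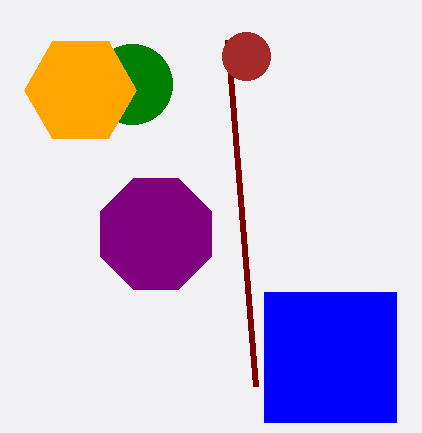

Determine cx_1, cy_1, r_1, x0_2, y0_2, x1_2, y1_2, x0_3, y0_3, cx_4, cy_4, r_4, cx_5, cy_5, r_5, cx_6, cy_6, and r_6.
cx_1 = 156, cy_1 = 234, r_1 = 60, x0_2 = 264, y0_2 = 292, x1_2 = 396, y1_2 = 422, x0_3 = 256, y0_3 = 386, cx_4 = 132, cy_4 = 84, r_4 = 40, cx_5 = 80, cy_5 = 90, r_5 = 56, cx_6 = 246, cy_6 = 56, r_6 = 24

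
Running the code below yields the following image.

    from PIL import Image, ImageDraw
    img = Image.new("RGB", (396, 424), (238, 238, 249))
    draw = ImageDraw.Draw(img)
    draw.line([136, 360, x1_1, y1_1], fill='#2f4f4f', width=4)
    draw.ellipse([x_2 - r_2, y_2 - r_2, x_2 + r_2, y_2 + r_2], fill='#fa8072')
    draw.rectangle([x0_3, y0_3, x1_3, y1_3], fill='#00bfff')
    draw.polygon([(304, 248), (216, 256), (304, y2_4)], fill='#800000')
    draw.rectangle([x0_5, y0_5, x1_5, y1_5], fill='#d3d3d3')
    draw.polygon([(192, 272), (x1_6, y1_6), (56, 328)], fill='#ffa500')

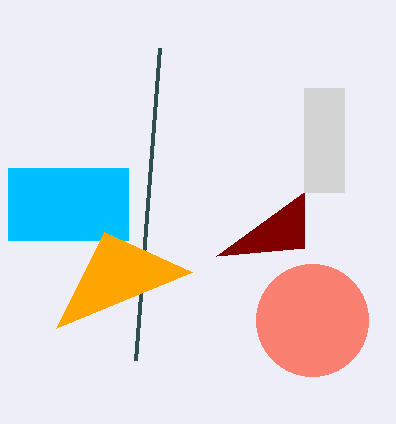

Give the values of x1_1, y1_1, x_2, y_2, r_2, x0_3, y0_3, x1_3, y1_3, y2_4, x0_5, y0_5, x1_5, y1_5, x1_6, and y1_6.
x1_1 = 160; y1_1 = 48; x_2 = 312; y_2 = 320; r_2 = 56; x0_3 = 8; y0_3 = 168; x1_3 = 128; y1_3 = 240; y2_4 = 192; x0_5 = 304; y0_5 = 88; x1_5 = 344; y1_5 = 192; x1_6 = 104; y1_6 = 232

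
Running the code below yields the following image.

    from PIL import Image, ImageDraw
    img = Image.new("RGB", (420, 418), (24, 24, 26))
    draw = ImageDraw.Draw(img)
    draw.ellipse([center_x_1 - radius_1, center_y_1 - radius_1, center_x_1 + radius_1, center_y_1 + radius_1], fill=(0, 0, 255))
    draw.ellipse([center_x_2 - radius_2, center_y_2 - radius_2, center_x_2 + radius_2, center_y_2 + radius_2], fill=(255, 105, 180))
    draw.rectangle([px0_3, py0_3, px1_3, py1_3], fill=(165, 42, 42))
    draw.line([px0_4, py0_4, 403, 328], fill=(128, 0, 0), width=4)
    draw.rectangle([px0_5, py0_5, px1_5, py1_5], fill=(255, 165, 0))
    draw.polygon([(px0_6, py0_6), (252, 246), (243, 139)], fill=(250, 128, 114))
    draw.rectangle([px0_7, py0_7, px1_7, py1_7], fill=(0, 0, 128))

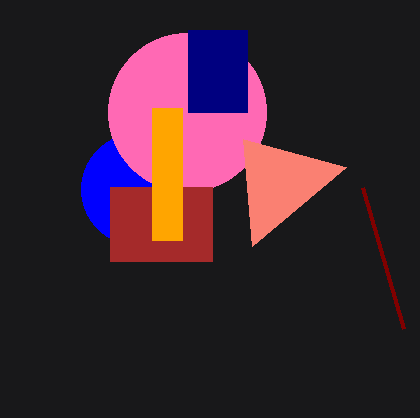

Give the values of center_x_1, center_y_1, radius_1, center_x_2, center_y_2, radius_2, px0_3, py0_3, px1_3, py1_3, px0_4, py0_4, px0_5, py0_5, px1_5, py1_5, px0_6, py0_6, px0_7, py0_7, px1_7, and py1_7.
center_x_1 = 137, center_y_1 = 189, radius_1 = 56, center_x_2 = 187, center_y_2 = 112, radius_2 = 79, px0_3 = 110, py0_3 = 187, px1_3 = 212, py1_3 = 261, px0_4 = 362, py0_4 = 187, px0_5 = 152, py0_5 = 108, px1_5 = 182, py1_5 = 240, px0_6 = 346, py0_6 = 167, px0_7 = 188, py0_7 = 30, px1_7 = 247, py1_7 = 112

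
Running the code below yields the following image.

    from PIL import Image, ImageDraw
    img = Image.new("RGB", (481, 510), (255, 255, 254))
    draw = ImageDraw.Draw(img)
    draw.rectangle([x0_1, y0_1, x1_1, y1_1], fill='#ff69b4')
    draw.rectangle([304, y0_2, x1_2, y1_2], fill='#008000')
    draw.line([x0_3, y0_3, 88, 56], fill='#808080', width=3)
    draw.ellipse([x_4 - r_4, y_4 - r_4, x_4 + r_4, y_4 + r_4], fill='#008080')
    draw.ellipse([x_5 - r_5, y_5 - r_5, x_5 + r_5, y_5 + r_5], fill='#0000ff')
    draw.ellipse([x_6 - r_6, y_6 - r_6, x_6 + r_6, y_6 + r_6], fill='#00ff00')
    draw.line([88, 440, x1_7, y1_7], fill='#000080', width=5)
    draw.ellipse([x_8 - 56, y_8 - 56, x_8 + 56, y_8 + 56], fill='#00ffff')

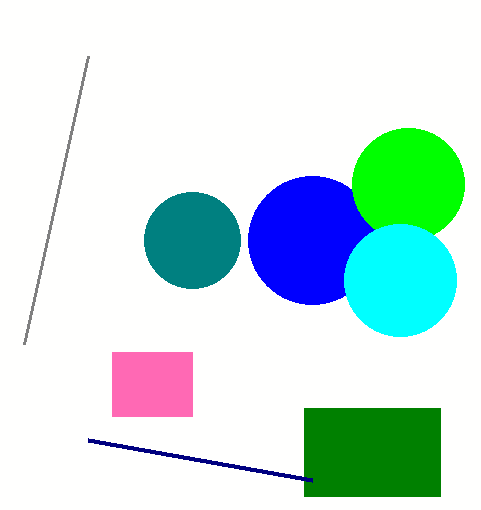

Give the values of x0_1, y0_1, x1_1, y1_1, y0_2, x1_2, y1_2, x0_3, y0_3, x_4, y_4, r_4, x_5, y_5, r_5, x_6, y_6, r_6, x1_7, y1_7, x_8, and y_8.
x0_1 = 112
y0_1 = 352
x1_1 = 192
y1_1 = 416
y0_2 = 408
x1_2 = 440
y1_2 = 496
x0_3 = 24
y0_3 = 344
x_4 = 192
y_4 = 240
r_4 = 48
x_5 = 312
y_5 = 240
r_5 = 64
x_6 = 408
y_6 = 184
r_6 = 56
x1_7 = 312
y1_7 = 480
x_8 = 400
y_8 = 280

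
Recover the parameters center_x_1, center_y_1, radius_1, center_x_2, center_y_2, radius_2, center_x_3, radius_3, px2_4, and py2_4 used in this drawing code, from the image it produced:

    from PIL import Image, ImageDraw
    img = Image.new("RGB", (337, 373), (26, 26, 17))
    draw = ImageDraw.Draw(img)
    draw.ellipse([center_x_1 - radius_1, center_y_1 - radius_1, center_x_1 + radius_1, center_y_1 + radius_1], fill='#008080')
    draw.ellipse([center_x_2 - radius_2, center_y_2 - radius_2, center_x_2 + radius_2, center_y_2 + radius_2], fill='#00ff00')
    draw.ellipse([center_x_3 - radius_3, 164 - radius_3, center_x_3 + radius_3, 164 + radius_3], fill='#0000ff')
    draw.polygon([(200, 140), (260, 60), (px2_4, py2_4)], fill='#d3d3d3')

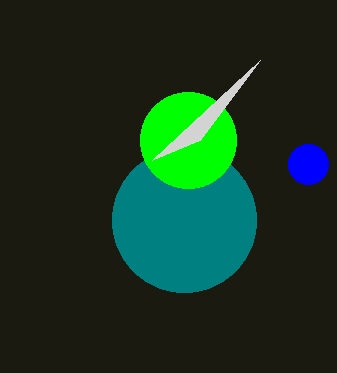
center_x_1 = 184; center_y_1 = 220; radius_1 = 72; center_x_2 = 188; center_y_2 = 140; radius_2 = 48; center_x_3 = 308; radius_3 = 20; px2_4 = 152; py2_4 = 160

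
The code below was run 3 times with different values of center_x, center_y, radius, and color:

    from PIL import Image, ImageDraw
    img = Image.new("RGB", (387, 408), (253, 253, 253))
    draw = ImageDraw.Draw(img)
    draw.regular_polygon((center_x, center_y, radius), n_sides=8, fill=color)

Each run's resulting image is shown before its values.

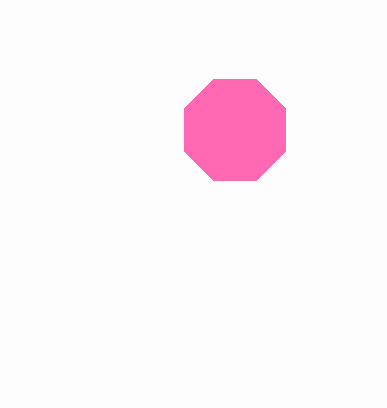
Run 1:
center_x = 235, center_y = 130, radius = 55, color = 'hotpink'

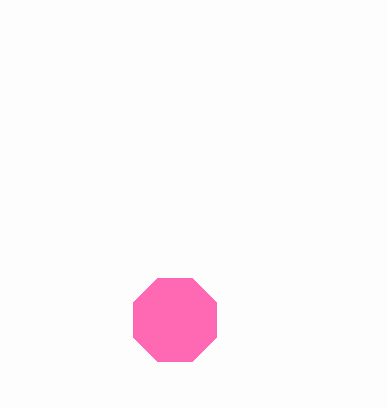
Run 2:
center_x = 175; center_y = 320; radius = 45; color = 'hotpink'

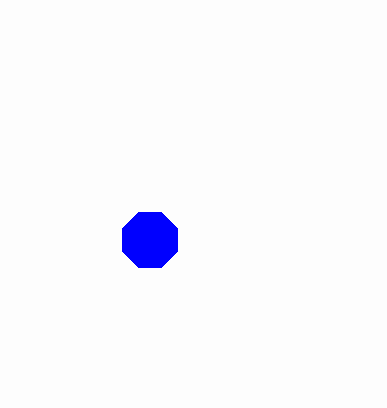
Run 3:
center_x = 150; center_y = 240; radius = 30; color = 'blue'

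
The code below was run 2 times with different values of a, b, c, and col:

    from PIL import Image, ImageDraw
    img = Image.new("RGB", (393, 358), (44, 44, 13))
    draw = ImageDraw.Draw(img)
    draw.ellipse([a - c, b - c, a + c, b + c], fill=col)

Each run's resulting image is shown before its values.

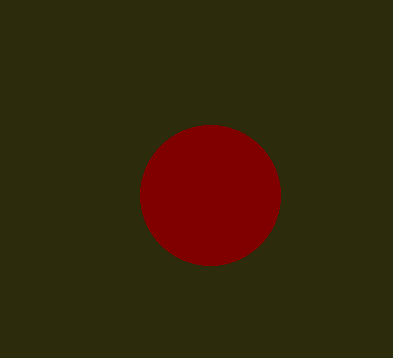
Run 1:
a = 210
b = 195
c = 70
col = 'maroon'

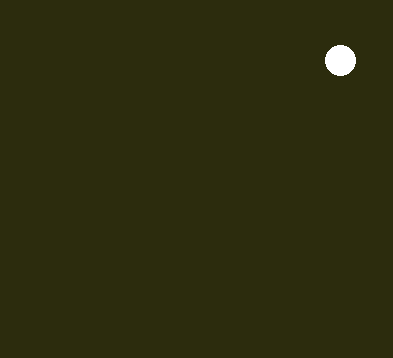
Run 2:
a = 340, b = 60, c = 15, col = 'white'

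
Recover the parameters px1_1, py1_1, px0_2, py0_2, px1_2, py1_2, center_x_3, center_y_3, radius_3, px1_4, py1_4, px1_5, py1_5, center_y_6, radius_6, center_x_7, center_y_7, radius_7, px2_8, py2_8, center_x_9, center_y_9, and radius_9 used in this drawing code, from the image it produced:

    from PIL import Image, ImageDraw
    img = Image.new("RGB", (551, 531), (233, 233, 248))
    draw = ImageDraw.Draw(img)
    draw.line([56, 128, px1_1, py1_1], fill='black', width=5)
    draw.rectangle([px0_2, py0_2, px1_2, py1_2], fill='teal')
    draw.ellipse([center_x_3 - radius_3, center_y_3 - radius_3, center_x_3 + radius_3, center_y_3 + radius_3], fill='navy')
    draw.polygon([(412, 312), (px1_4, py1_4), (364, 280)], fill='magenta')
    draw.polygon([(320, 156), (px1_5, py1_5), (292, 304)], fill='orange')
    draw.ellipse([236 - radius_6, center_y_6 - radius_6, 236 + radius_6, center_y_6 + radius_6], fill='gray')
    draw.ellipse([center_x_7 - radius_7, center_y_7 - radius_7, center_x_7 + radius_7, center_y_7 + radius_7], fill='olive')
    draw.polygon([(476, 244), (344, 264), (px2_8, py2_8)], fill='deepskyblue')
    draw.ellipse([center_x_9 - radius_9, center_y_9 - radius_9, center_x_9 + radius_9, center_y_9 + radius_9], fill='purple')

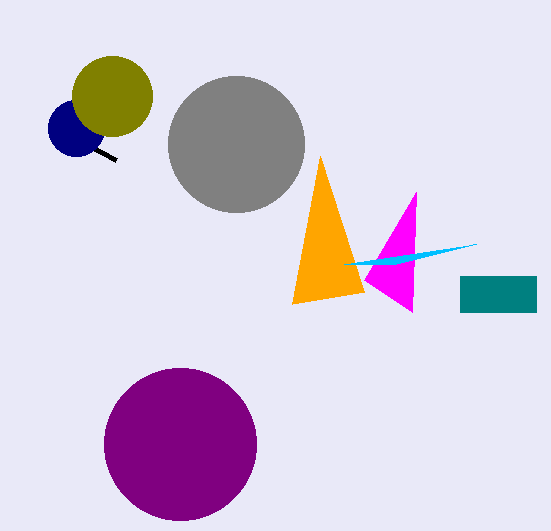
px1_1 = 116, py1_1 = 160, px0_2 = 460, py0_2 = 276, px1_2 = 536, py1_2 = 312, center_x_3 = 76, center_y_3 = 128, radius_3 = 28, px1_4 = 416, py1_4 = 192, px1_5 = 364, py1_5 = 292, center_y_6 = 144, radius_6 = 68, center_x_7 = 112, center_y_7 = 96, radius_7 = 40, px2_8 = 396, py2_8 = 264, center_x_9 = 180, center_y_9 = 444, radius_9 = 76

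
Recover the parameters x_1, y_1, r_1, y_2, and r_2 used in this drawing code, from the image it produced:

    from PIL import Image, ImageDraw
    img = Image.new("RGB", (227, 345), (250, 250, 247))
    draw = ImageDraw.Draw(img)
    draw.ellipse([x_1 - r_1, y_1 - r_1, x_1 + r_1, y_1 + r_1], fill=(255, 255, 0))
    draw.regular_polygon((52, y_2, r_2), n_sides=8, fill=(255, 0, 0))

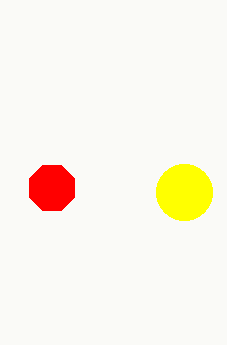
x_1 = 184, y_1 = 192, r_1 = 28, y_2 = 188, r_2 = 24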